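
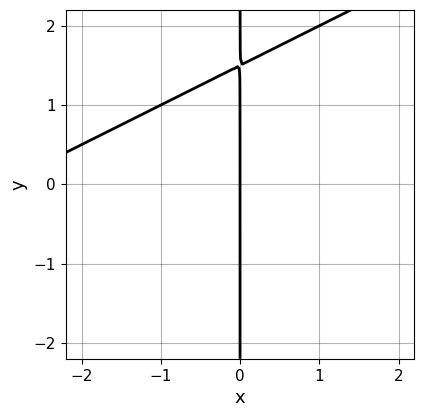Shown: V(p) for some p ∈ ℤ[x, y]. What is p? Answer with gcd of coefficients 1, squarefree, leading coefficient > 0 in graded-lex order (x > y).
x^2 - 2*x*y + 3*x

(a) The degree is 2 — no degree-1 curve has this shape.
(b) Observable constraints: every point of the y-axis in the box is on the curve; it crosses the x-axis at the gridline x = 0.
(c) Fitting integer coefficients to these (and the overall shape) gives p.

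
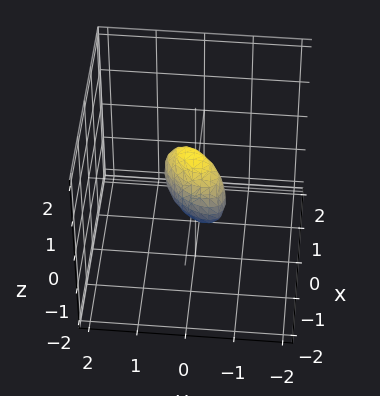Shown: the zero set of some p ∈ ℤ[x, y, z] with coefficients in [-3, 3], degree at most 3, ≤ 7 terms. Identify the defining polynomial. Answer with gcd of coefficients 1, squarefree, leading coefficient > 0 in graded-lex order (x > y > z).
3*x^2 - 3*x*y - x*z + 3*y^2 + 2*z^2 - 1

The degree is 2 — the shape is more complex than any degree-1 surface.
Solving for integer coefficients yields p as stated.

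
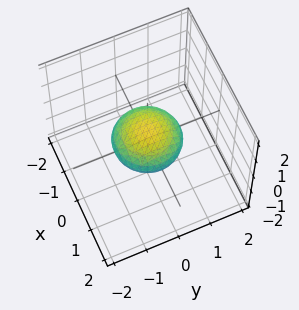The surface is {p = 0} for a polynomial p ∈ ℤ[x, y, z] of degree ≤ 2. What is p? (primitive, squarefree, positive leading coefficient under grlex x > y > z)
First, the degree is 2 — a generic line meets the surface in up to 2 points.
Then, symmetries: rotational symmetry about the z-axis ⇒ p depends on x, y only through x² + y².
Next, from the visible intercepts: among the integer gridlines, it crosses the y-axis at y ∈ {-1, 1}; among the integer gridlines, it crosses the x-axis at x ∈ {-1, 1}; a circular section at z = 0 has radius exactly 1.
Finally, the integer polynomial consistent with all of this is the stated p.

x^2 + y^2 + 3*z^2 - 1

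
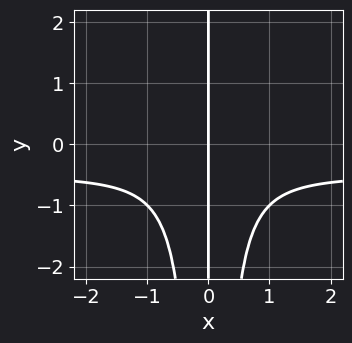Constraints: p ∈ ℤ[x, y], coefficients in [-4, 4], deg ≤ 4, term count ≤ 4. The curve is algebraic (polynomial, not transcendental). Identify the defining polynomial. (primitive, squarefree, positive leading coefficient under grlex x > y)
2*x^3*y + x^3 + x

(a) deg p = 4. The shape is more complex than any degree-3 curve.
(b) Reading off the gridlines: it crosses the x-axis at the gridline x = 0; every point of the y-axis in the box is on the curve.
(c) Together with the visible shape, these determine p as stated.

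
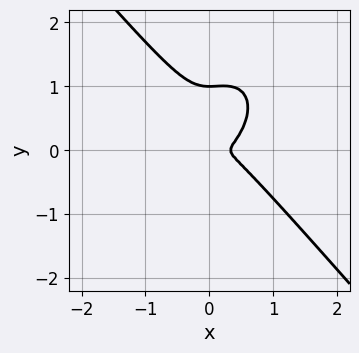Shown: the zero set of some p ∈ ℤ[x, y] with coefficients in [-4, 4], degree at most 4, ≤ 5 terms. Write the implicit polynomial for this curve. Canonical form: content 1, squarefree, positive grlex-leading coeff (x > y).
The degree is 3 — no degree-2 curve has this shape.
From the visible intercepts: it crosses the y-axis at the gridline y = 1.
Solving for integer coefficients yields p as stated.

3*x^3 + 2*y^3 - x^2 - 2*y^2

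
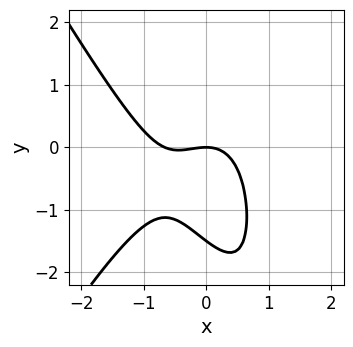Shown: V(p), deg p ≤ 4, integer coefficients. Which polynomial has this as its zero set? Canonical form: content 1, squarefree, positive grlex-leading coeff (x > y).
3*x^3 - x*y^2 + 2*x^2 + 2*y^2 + 3*y

(a) The degree is 3 — no degree-2 curve has this shape.
(b) From the axis intercepts and sections: it crosses the y-axis at the gridline y = 0; one x-axis crossing is at x = 0.
(c) Fitting integer coefficients to these (and the overall shape) gives p.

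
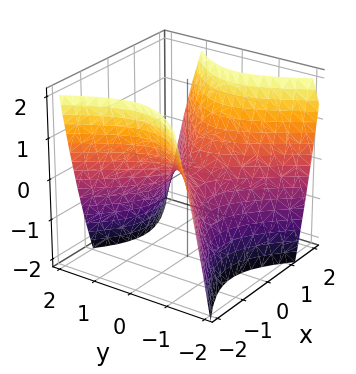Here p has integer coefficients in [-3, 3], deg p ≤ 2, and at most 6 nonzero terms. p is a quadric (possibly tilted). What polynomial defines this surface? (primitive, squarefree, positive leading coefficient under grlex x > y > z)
1. deg p = 2. The shape is more complex than any degree-1 surface.
2. Against the integer gridlines: one y-axis crossing is at y = 0; it crosses the x-axis at the gridline x = 0; it meets the z-axis at z = 0 (among the integer gridlines).
3. The integer polynomial consistent with all of this is the stated p.

2*x^2 - x*y - 2*y^2 - 2*z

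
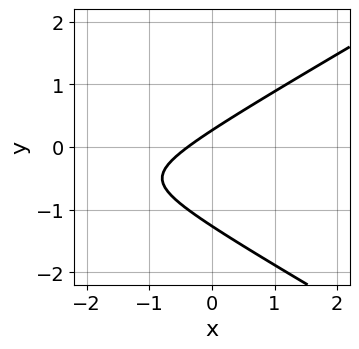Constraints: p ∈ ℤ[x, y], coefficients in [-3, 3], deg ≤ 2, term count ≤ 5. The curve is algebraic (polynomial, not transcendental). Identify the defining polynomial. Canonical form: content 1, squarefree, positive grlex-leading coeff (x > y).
x^2 - 3*y^2 + 3*x - 3*y + 1

1. Degree: the shape is more complex than any degree-1 curve, so deg p = 2.
2. Putting this together gives p.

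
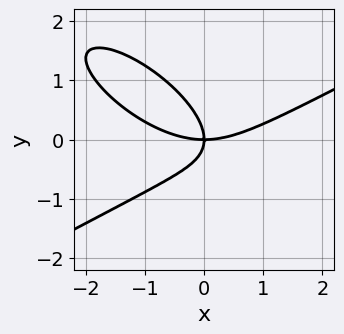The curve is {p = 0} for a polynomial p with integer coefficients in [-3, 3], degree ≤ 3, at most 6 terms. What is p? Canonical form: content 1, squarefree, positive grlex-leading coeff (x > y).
x^3 - 2*x*y^2 - 3*y^3 - 3*x*y

1. The degree is 3 — a generic line meets the curve in up to 3 points.
2. Against the integer gridlines: it meets the x-axis at x = 0 (among the integer gridlines); one y-axis crossing is at y = 0.
3. Assembling these constraints gives the stated polynomial.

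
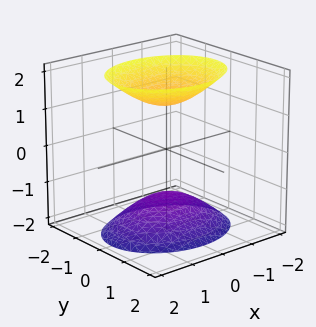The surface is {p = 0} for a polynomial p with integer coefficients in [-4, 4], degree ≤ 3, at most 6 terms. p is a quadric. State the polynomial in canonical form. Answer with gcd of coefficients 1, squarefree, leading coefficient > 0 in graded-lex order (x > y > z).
2*x^2 + 3*y^2 - 2*z^2 + 3

(a) I count 2 distinct pieces. Treating them together as one polynomial.
(b) The degree is 2 — two separate bowl-shaped sheets opening away from each other; a quadric.
(c) Symmetries: the y ↦ −y reflection is a symmetry, so y appears only in even powers; mirror symmetry z ↦ −z ⇒ only even powers of z; mirror symmetry x ↦ −x ⇒ only even powers of x.
(d) Checking where it meets the axes: no x-intercept at any integer in the box; the surface avoids every integer y-axis point in the box.
(e) Solving for integer coefficients yields p as stated.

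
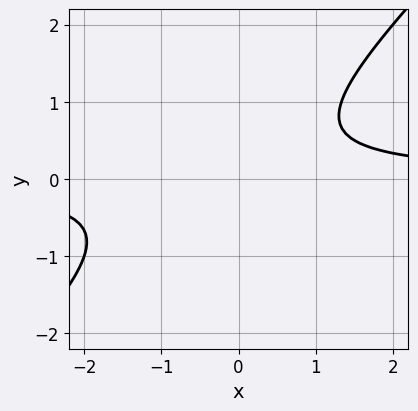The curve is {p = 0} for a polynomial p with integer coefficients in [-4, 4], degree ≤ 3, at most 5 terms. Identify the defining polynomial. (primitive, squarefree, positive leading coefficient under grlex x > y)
3*x*y - 3*y^2 + y - 2

Degree: no degree-1 curve has this shape, so deg p = 2.
Observable constraints: the curve avoids every integer y-axis point in the box; the curve avoids every integer x-axis point in the box.
Fitting integer coefficients to these (and the overall shape) gives p.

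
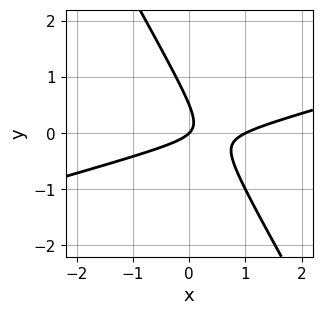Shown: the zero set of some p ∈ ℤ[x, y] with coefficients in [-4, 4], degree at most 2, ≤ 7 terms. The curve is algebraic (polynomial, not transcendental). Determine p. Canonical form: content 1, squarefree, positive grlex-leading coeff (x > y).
Degree: the shape is more complex than any degree-1 curve, so deg p = 2.
Against the integer gridlines: it crosses the y-axis at the gridline y = 0; the x-axis gridline crossings are at x ∈ {0, 1}.
Together with the visible shape, these determine p as stated.

x^2 - 3*x*y - 2*y^2 - x + y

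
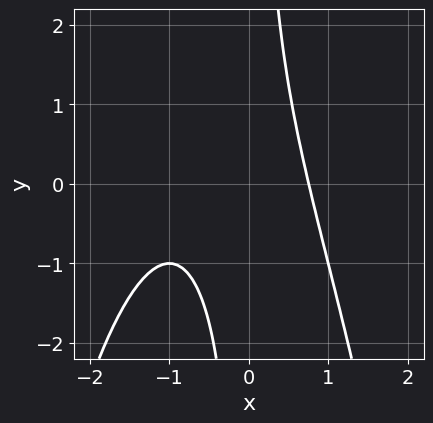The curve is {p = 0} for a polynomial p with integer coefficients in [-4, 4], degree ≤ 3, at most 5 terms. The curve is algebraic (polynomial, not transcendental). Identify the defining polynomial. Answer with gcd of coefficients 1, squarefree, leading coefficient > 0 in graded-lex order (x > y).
Degree: a generic line meets the curve in up to 3 points, so deg p = 3.
Against the integer gridlines: no y-intercept at any integer in the box.
Fitting integer coefficients to these (and the overall shape) gives p.

x^3 + x^2 + x*y - 1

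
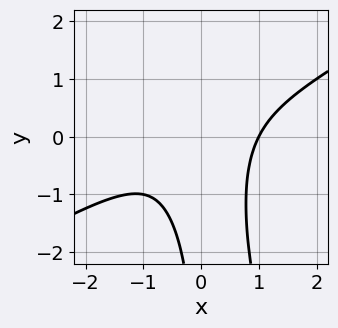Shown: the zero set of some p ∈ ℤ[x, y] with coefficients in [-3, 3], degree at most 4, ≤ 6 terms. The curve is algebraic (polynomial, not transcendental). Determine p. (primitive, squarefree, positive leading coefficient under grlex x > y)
2*x^3 - 3*x^2*y - x*y^2 - 2

(a) The degree is 3 — the shape is more complex than any degree-2 curve.
(b) Against the integer gridlines: it misses every integer gridline on the y-axis; it meets the x-axis at x = 1 (among the integer gridlines).
(c) Solving for integer coefficients yields p as stated.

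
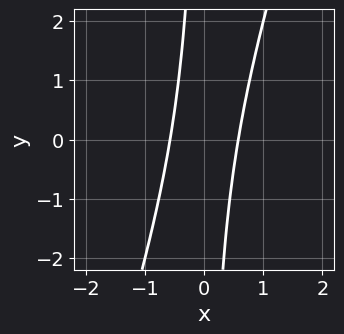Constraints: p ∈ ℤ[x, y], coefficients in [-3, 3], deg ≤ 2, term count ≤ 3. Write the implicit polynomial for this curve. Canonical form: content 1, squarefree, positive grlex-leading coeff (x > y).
(a) Degree: a generic line meets the curve in up to 2 points, so deg p = 2.
(b) Checking where it meets the axes: the curve avoids every integer y-axis point in the box.
(c) These observations pin down the coefficients.

3*x^2 - x*y - 1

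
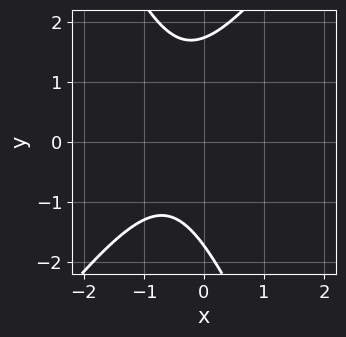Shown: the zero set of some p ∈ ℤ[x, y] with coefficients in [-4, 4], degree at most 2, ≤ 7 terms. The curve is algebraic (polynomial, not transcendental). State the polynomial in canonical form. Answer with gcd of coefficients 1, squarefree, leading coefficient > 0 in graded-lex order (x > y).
3*x^2 - x*y - y^2 + 3*x + 3

(a) Degree: the shape is more complex than any degree-1 curve, so deg p = 2.
(b) From the visible intercepts: it misses every integer gridline on the x-axis.
(c) Assembling these constraints gives the stated polynomial.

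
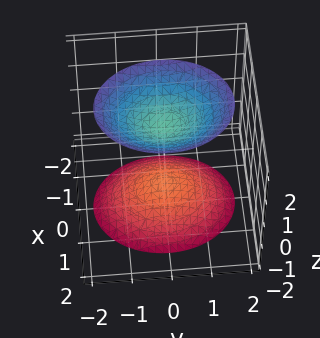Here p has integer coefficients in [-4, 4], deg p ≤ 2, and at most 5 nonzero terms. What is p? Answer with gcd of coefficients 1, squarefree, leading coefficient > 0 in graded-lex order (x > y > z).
3*x^2 + 2*y^2 - 2*z^2 + 3

I count 2 distinct pieces. They look like related sheets of one shape, so recover p as a whole.
Degree: two sheets facing apart; a quadric, so deg p = 2.
Symmetries: mirror symmetry y ↦ −y ⇒ only even powers of y; it's symmetric under z → −z, forcing even powers of z; it's symmetric under x → −x, forcing even powers of x.
Checking where it meets the axes: it misses every integer gridline on the y-axis; no x-intercept at any integer in the box.
These observations pin down the coefficients.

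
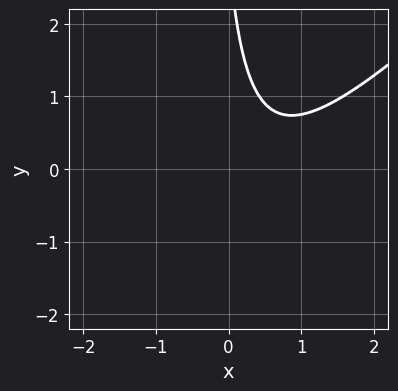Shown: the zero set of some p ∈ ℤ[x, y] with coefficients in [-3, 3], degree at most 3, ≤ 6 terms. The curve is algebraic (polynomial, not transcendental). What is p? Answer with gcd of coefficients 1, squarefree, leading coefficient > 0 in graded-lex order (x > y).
1. deg p = 2. The shape is more complex than any degree-1 curve.
2. Observable constraints: no x-intercept at any integer in the box; it misses every integer gridline on the y-axis.
3. Assembling these constraints gives the stated polynomial.

3*x^2 - 3*x*y - 3*x - y + 3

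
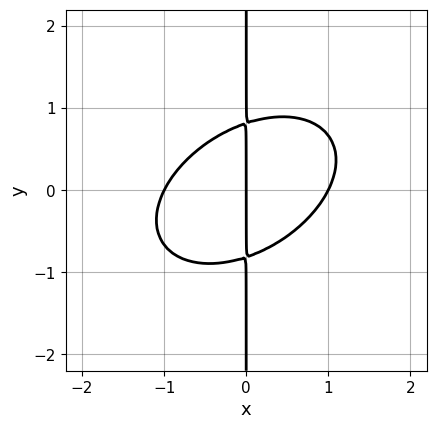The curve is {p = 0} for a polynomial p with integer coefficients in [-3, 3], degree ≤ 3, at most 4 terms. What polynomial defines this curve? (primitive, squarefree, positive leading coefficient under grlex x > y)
Degree: a generic line meets the curve in up to 3 points, so deg p = 3.
From the visible intercepts: the visible y-axis segment lies entirely on the curve; among the integer gridlines, it crosses the x-axis at x ∈ {-1, 0, 1}.
These observations pin down the coefficients.

2*x^3 - 2*x^2*y + 3*x*y^2 - 2*x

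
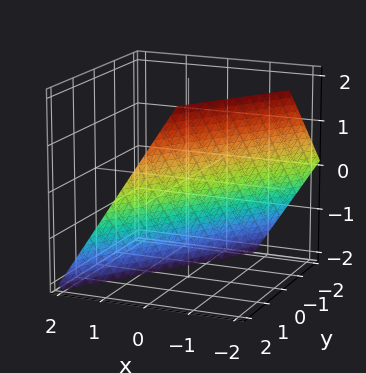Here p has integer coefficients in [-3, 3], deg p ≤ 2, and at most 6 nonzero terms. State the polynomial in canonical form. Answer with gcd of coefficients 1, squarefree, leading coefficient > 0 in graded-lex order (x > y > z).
The degree is 1 — every cross-section is a straight line — this is a plane.
Observable constraints: it meets the y-axis at y = 1 (among the integer gridlines); it meets the z-axis at z = -1 (among the integer gridlines).
Together with the visible shape, these determine p as stated.

3*x - 2*y + 2*z + 2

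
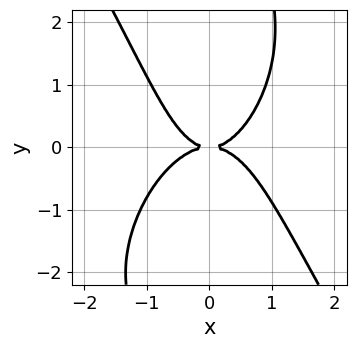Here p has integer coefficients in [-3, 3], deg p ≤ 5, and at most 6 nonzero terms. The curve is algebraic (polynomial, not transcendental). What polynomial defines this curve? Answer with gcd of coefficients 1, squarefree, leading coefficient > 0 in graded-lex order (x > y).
3*x^4 - x^3*y + x*y^3 + x^2*y - 3*y^2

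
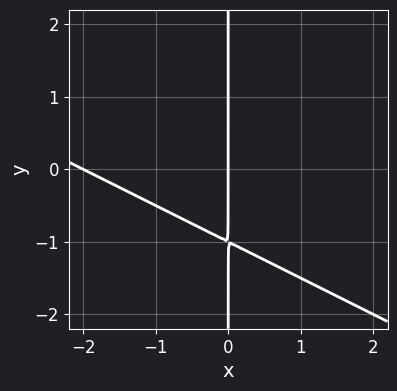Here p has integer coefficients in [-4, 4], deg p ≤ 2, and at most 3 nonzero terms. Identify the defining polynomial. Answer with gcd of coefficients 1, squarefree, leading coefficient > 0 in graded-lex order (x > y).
x^2 + 2*x*y + 2*x

First, the degree is 2 — no degree-1 curve has this shape.
Next, reading off the gridlines: the x-axis gridline crossings are at x ∈ {-2, 0}; the visible y-axis segment lies entirely on the curve.
Finally, these observations pin down the coefficients.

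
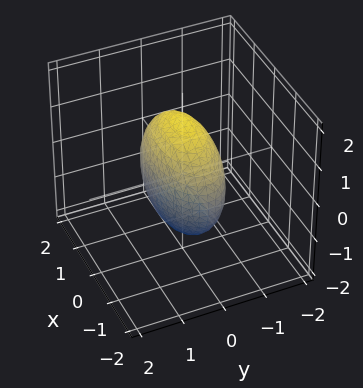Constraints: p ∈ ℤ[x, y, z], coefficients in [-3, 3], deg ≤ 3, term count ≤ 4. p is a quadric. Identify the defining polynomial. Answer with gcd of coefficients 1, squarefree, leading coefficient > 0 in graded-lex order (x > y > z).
x^2 + 3*y^2 + z^2 - 2

First, degree: a closed, bounded, convex surface; a quadric, so deg p = 2.
Next, symmetries: mirror symmetry z ↦ −z ⇒ only even powers of z; the y ↦ −y reflection is a symmetry, so y appears only in even powers; the x ↦ −x reflection is a symmetry, so x appears only in even powers.
Finally, solving for integer coefficients yields p as stated.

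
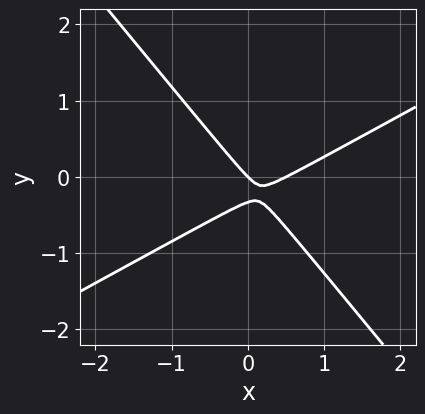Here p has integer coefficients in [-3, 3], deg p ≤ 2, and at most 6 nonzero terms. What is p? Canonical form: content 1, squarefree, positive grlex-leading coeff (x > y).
2*x^2 - 2*x*y - 3*y^2 - x - y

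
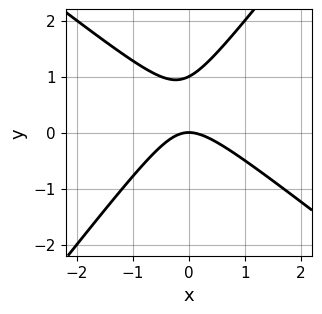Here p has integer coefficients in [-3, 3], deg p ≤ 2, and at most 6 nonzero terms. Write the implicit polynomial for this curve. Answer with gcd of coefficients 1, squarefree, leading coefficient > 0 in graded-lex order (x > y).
2*x^2 + x*y - 2*y^2 + 2*y

1. Degree: the shape is more complex than any degree-1 curve, so deg p = 2.
2. Observable constraints: it meets the x-axis at x = 0 (among the integer gridlines); among the integer gridlines, it crosses the y-axis at y ∈ {0, 1}.
3. Putting this together gives p.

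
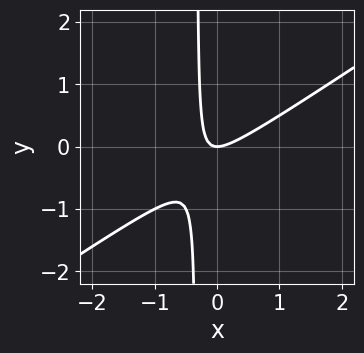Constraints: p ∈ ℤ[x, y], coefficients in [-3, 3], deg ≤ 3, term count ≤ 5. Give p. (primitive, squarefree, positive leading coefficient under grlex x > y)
2*x^2 - 3*x*y - y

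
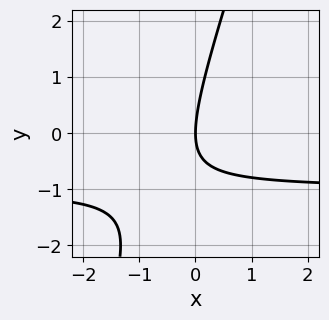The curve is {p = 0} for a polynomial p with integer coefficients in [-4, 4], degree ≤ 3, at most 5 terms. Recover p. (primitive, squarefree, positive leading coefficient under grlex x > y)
3*x*y - y^2 + 3*x

First, deg p = 2. No degree-1 curve has this shape.
Next, observable constraints: it crosses the y-axis at the gridline y = 0; it crosses the x-axis at the gridline x = 0.
Finally, the integer polynomial consistent with all of this is the stated p.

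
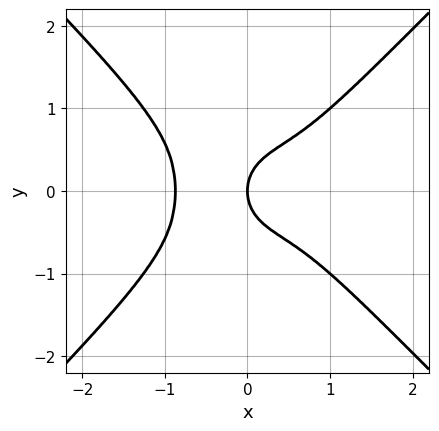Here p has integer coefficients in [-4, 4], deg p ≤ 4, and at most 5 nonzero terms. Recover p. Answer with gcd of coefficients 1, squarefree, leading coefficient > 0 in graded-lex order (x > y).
3*x^4 - 3*y^4 - 2*y^2 + 2*x

First, the degree is 4 — the shape is more complex than any degree-3 curve.
Next, symmetries: it's symmetric under y → −y, forcing even powers of y.
Then, against the integer gridlines: it meets the y-axis at y = 0 (among the integer gridlines); it meets the x-axis at x = 0 (among the integer gridlines).
Finally, putting this together gives p.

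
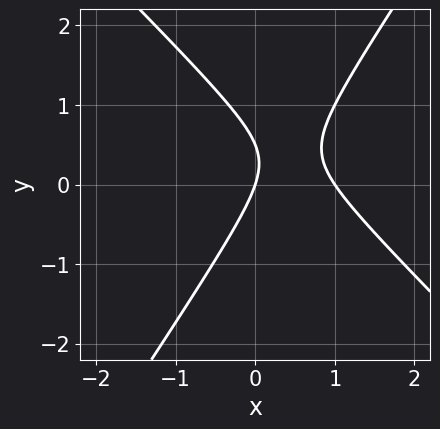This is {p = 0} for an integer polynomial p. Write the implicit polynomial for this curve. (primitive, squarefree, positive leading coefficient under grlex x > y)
3*x^2 + x*y - 2*y^2 - 3*x + y

First, deg p = 2.
Then, checking where it meets the axes: the x-axis gridline crossings are at x ∈ {0, 1}; it crosses the y-axis at the gridline y = 0.
Finally, fitting integer coefficients to these (and the overall shape) gives p.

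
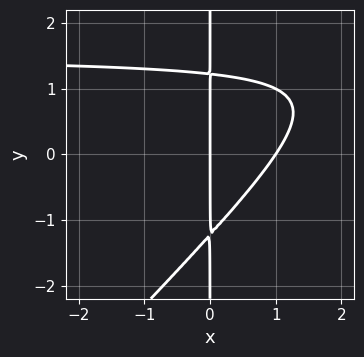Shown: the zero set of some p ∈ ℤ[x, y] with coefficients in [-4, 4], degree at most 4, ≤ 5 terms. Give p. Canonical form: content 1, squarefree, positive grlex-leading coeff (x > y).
(a) The degree is 3 — no degree-2 curve has this shape.
(b) Checking where it meets the axes: among the integer gridlines, it crosses the x-axis at x ∈ {0, 1}; every point of the y-axis in the box is on the curve.
(c) Putting this together gives p.

2*x^2*y - 2*x*y^2 - 3*x^2 + 3*x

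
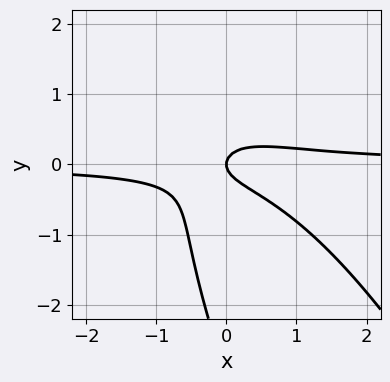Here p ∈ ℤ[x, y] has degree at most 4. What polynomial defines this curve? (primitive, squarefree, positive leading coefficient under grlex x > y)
3*x^2*y + 3*x*y^2 + y^3 + 3*y^2 - x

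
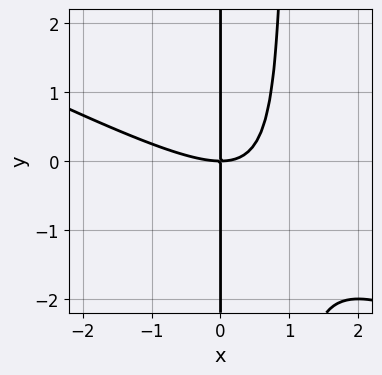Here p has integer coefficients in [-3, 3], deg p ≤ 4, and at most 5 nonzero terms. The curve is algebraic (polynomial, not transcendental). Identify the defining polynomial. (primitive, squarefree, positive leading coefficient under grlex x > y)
x^3 + 2*x^2*y - 2*x*y

deg p = 3. No degree-2 curve has this shape.
Observable constraints: the visible y-axis segment lies entirely on the curve; it crosses the x-axis at the gridline x = 0.
Fitting integer coefficients to these (and the overall shape) gives p.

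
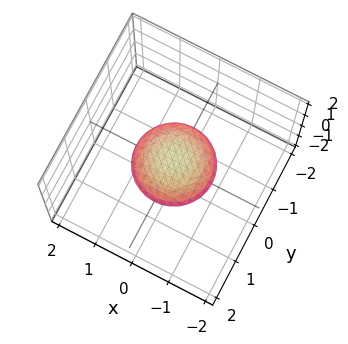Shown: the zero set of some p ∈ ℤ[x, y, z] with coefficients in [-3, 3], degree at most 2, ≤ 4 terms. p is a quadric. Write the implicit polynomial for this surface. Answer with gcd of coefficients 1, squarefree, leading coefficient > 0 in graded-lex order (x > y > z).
First, degree: a closed, bounded, convex surface; a quadric, so deg p = 2.
Next, by symmetry, the z-axis is an axis of rotation, so x and y enter only as x² + y²; mirror symmetry z ↦ −z ⇒ only even powers of z.
Next, from the visible intercepts: the y-axis gridline crossings are at y ∈ {-1, 1}; a circular section at z = 0 has radius exactly 1; the x-axis gridline crossings are at x ∈ {-1, 1}.
Finally, matching integer coefficients to the picture gives p.

x^2 + y^2 + 3*z^2 - 1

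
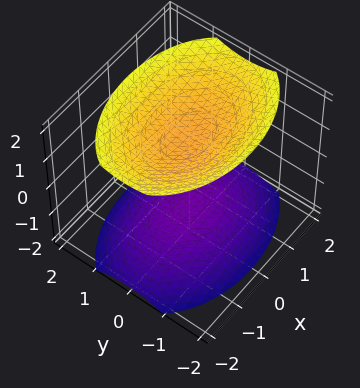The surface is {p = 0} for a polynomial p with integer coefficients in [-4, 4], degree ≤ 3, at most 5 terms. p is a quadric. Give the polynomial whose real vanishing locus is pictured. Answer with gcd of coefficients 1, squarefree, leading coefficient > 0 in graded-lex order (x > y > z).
x^2 + 2*y^2 - 2*z^2 + 3

The picture has 2 separate pieces. They look like related sheets of one shape, so recover p as a whole.
The degree is 2 — two separate bowl-shaped sheets opening away from each other; a quadric.
Symmetries: mirror symmetry y ↦ −y ⇒ only even powers of y; the x ↦ −x reflection is a symmetry, so x appears only in even powers; the z ↦ −z reflection is a symmetry, so z appears only in even powers.
Checking where it meets the axes: no x-intercept at any integer in the box; it misses every integer gridline on the y-axis.
Putting this together gives p.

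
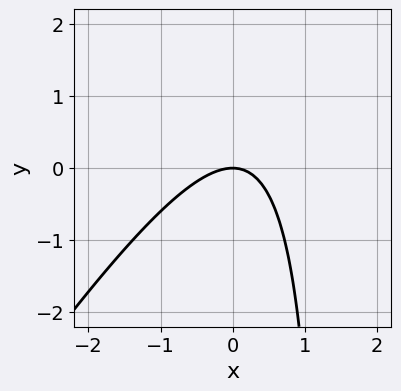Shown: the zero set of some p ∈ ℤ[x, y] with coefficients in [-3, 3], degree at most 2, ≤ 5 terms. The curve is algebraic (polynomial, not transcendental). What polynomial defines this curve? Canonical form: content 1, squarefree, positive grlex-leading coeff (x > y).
3*x^2 - 2*x*y + 3*y

First, the degree is 2 — no degree-1 curve has this shape.
Then, from the axis intercepts and sections: it meets the y-axis at y = 0 (among the integer gridlines); it meets the x-axis at x = 0 (among the integer gridlines).
Finally, solving for integer coefficients yields p as stated.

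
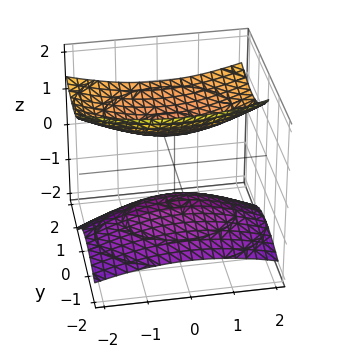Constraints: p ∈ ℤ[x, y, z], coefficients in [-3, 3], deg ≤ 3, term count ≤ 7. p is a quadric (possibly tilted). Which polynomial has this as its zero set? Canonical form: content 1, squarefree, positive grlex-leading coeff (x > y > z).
x^2 + 2*y^2 - 3*y*z - 3*z^2 + 2

1. The picture has 2 separate pieces.
2. The degree is 2 — no degree-1 surface has this shape.
3. Observable constraints: no x-intercept at any integer in the box; the surface avoids every integer y-axis point in the box.
4. Matching integer coefficients to the picture gives p.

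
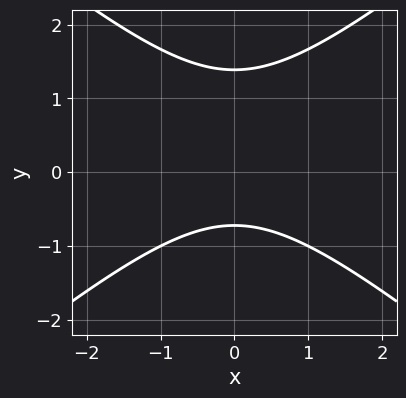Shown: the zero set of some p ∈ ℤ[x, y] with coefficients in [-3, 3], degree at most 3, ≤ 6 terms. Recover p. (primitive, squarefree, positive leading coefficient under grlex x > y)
2*x^2 - 3*y^2 + 2*y + 3

(a) deg p = 2. The shape is more complex than any degree-1 curve.
(b) Symmetries: the x ↦ −x reflection is a symmetry, so x appears only in even powers.
(c) From the axis intercepts and sections: no x-intercept at any integer in the box.
(d) Solving for integer coefficients yields p as stated.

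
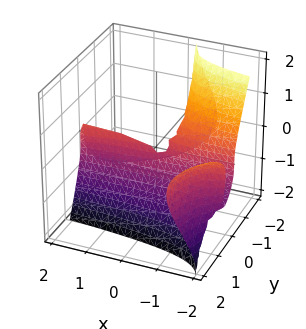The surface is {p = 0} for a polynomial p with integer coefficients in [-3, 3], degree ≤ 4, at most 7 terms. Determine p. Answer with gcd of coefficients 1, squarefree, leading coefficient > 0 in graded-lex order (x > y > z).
First, the degree is 3 — the shape is more complex than any degree-2 surface.
Then, observable constraints: one z-axis crossing is at z = 0; every point of the x-axis in the box is on the surface; it meets the y-axis at y = 0 (among the integer gridlines).
Finally, together with the visible shape, these determine p as stated.

3*x*y^2 + 3*y*z^2 + 2*z^3 - x*y + 3*y^2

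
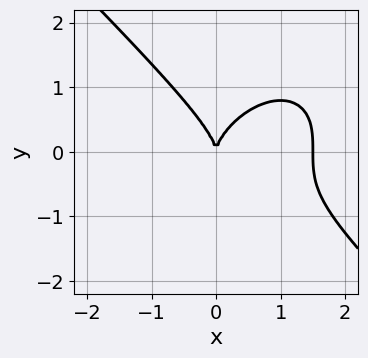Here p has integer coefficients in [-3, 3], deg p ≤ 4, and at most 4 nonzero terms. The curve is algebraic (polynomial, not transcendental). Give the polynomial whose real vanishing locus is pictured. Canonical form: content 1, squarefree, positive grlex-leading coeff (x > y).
Degree: the shape is more complex than any degree-2 curve, so deg p = 3.
Checking where it meets the axes: it crosses the x-axis at the gridline x = 0; it meets the y-axis at y = 0 (among the integer gridlines).
Solving for integer coefficients yields p as stated.

2*x^3 + 2*y^3 - 3*x^2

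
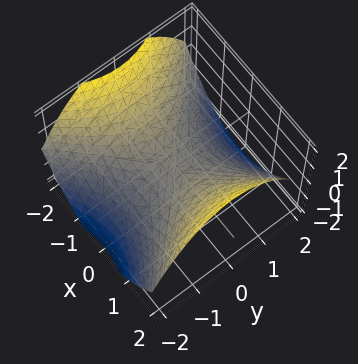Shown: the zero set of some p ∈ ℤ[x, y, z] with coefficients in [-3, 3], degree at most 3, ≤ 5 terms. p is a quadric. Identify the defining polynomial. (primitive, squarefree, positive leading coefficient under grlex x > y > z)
x^2 - y^2 - 2*z

(a) The degree is 2 — a saddle surface; a quadric.
(b) Symmetries: it's symmetric under y → −y, forcing even powers of y; mirror symmetry x ↦ −x ⇒ only even powers of x.
(c) From the visible intercepts: it crosses the z-axis at the gridline z = 0; one y-axis crossing is at y = 0; it crosses the x-axis at the gridline x = 0.
(d) These observations pin down the coefficients.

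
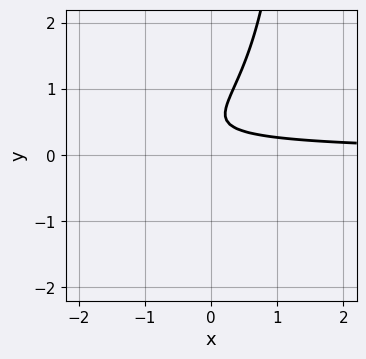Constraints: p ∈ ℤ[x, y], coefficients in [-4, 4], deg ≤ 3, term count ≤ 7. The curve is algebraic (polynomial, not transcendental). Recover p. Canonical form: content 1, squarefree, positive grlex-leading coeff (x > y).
2*x*y^2 + x*y - 3*y^2 + 3*y - 1

First, degree: a generic line meets the curve in up to 3 points, so deg p = 3.
Next, against the integer gridlines: no y-intercept at any integer in the box; the curve avoids every integer x-axis point in the box.
Finally, assembling these constraints gives the stated polynomial.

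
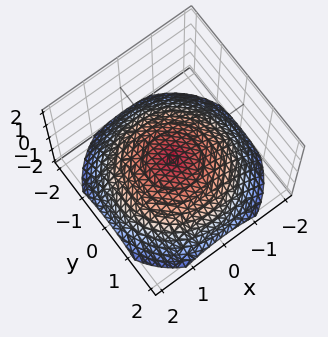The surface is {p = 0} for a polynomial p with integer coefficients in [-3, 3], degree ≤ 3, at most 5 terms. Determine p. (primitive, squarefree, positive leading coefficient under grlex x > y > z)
x^2 + y^2 + 3*z + 1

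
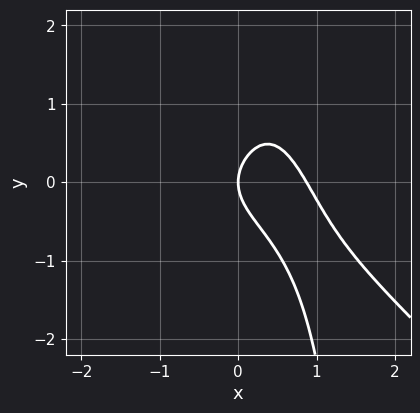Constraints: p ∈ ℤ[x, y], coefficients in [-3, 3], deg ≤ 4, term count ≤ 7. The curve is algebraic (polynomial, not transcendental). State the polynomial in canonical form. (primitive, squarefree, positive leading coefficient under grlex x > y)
3*x^4 + 3*x^3*y + 2*x^2*y + 2*y^2 - 2*x

First, degree: no degree-3 curve has this shape, so deg p = 4.
Next, from the axis intercepts and sections: it meets the x-axis at x = 0 (among the integer gridlines); one y-axis crossing is at y = 0.
Finally, these observations pin down the coefficients.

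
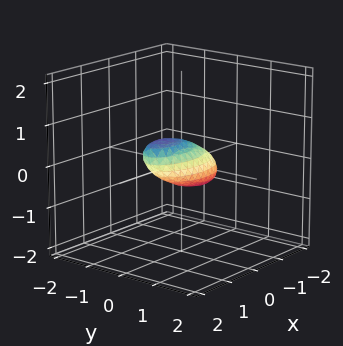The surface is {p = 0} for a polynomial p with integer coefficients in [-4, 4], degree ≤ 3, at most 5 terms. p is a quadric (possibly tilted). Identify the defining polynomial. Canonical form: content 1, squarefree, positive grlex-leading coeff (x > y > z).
(a) Degree: no degree-1 surface has this shape, so deg p = 2.
(b) Observable constraints: among the integer gridlines, it crosses the x-axis at x ∈ {-1, 1}.
(c) The integer polynomial consistent with all of this is the stated p.

x^2 - 2*x*z + 3*y^2 + 3*z^2 - 1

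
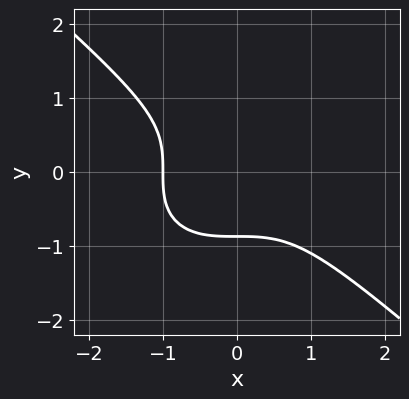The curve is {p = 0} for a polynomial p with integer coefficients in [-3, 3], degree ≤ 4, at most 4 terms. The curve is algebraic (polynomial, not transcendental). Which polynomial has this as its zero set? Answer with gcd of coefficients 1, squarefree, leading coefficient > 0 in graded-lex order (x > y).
(a) Degree: a generic line meets the curve in up to 3 points, so deg p = 3.
(b) From the visible intercepts: one x-axis crossing is at x = -1.
(c) Putting this together gives p.

2*x^3 + 3*y^3 + 2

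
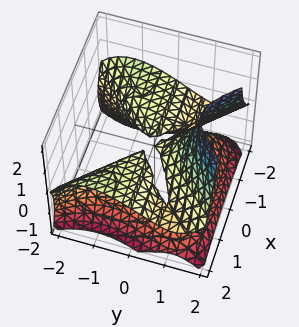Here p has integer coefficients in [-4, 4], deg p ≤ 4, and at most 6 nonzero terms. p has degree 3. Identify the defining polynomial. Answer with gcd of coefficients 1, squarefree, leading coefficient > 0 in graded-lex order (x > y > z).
(a) deg p = 3. No degree-2 surface has this shape.
(b) From the visible intercepts: it meets the y-axis at y = 0 (among the integer gridlines); it crosses the z-axis at the gridline z = 0.
(c) Assembling these constraints gives the stated polynomial. Check: (-2, 0, 0) on the x-axis lies on the surface, and p(-2, 0, 0) = 0. ✓

2*x^2*y + 3*x^2*z - 2*y^3 - z^3 + 3*z^2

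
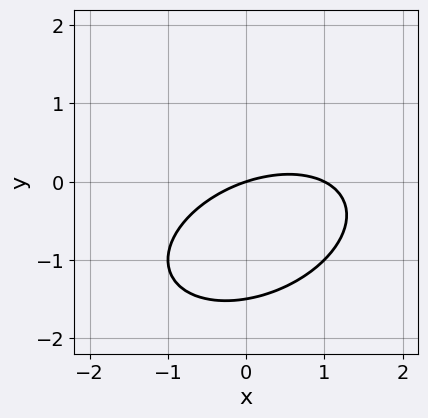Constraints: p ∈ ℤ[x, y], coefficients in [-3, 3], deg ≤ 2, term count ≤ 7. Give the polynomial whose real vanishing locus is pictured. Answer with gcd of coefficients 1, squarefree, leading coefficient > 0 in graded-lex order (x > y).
x^2 - x*y + 2*y^2 - x + 3*y

(a) deg p = 2. No degree-1 curve has this shape.
(b) Observable constraints: it crosses the y-axis at the gridline y = 0; the x-axis gridline crossings are at x ∈ {0, 1}.
(c) Assembling these constraints gives the stated polynomial.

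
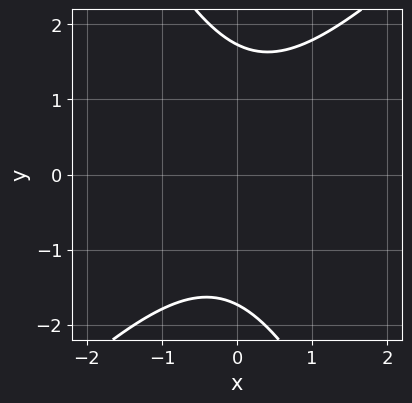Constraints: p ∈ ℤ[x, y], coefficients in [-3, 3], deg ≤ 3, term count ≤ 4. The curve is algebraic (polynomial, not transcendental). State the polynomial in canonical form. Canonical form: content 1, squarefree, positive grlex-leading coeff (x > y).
2*x^2 - x*y - y^2 + 3

The degree is 2 — no degree-1 curve has this shape.
Against the integer gridlines: the curve avoids every integer x-axis point in the box.
Assembling these constraints gives the stated polynomial.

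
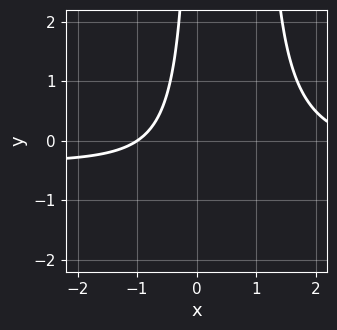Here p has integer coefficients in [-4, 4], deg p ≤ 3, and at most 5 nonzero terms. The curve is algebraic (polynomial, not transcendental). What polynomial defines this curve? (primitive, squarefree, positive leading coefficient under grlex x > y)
1. The degree is 3 — the shape is more complex than any degree-2 curve.
2. Checking where it meets the axes: no y-intercept at any integer in the box; it crosses the x-axis at the gridline x = -1.
3. Fitting integer coefficients to these (and the overall shape) gives p.

3*x^2*y + x^2 - 3*x*y - 2*x - 3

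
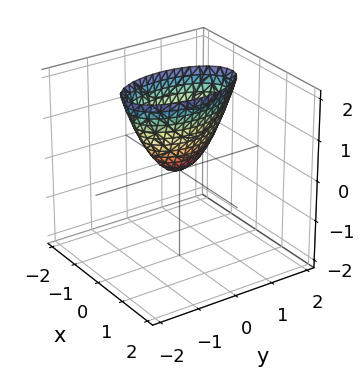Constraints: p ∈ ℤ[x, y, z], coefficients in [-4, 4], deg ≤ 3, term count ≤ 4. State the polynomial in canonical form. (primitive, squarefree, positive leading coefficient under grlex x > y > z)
First, deg p = 2. A paraboloid; a quadric.
Next, symmetries: the x ↦ −x reflection is a symmetry, so x appears only in even powers; the y ↦ −y reflection is a symmetry, so y appears only in even powers.
Then, from the visible intercepts: it crosses the y-axis at the gridline y = 0; it meets the x-axis at x = 0 (among the integer gridlines); it meets the z-axis at z = 0 (among the integer gridlines).
Finally, these observations pin down the coefficients.

3*x^2 + y^2 - z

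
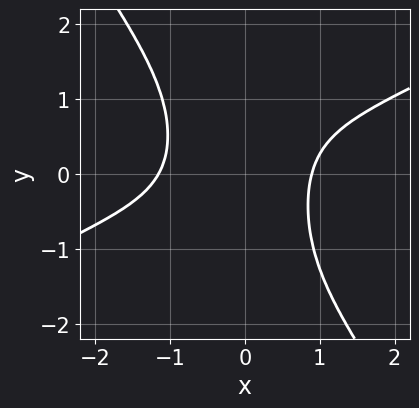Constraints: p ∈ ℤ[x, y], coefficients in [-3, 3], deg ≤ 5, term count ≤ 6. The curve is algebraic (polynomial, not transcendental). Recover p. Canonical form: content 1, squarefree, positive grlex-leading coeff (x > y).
2*x^4 - 3*x^3*y - 3*x^2*y^2 + x^3 - 2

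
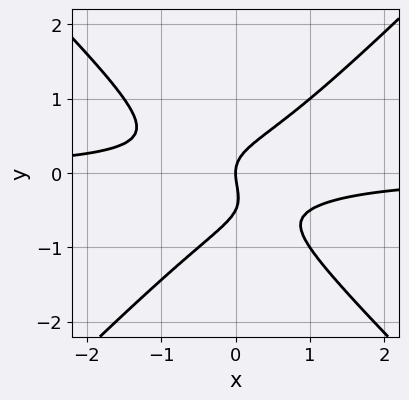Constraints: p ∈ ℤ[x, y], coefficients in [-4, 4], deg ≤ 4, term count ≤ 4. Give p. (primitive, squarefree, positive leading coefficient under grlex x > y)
deg p = 3. No degree-2 curve has this shape.
From the visible intercepts: it crosses the y-axis at the gridline y = 0; one x-axis crossing is at x = 0.
Matching integer coefficients to the picture gives p.

2*x^2*y - 2*y^3 - y^2 + x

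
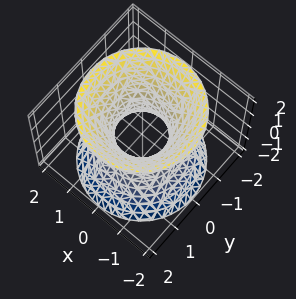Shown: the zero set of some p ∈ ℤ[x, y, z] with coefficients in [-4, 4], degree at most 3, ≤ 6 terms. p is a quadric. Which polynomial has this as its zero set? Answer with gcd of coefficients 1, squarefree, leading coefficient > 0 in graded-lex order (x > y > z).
First, deg p = 2.
Then, symmetries: it's symmetric under z → −z, forcing even powers of z; the z-axis is an axis of rotation, so x and y enter only as x² + y².
Next, from the visible intercepts: it misses every integer gridline on the z-axis; a circular section at z = 0 has radius between 0 and 1.
Finally, matching integer coefficients to the picture gives p.

3*x^2 + 3*y^2 - 2*z^2 - 2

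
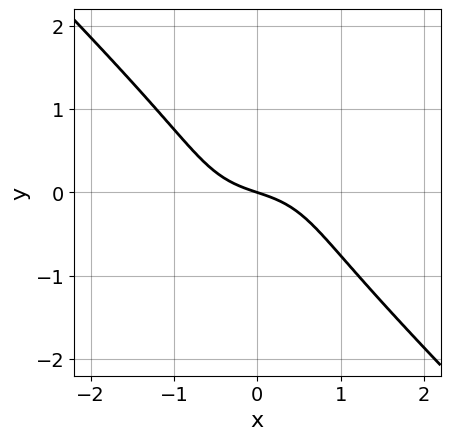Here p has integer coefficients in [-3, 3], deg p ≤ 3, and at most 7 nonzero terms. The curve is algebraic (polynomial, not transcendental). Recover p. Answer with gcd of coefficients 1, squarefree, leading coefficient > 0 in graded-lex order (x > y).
2*x^3 + x*y^2 + 3*y^3 + x + 3*y

1. The degree is 3 — the shape is more complex than any degree-2 curve.
2. Observable constraints: one x-axis crossing is at x = 0; it meets the y-axis at y = 0 (among the integer gridlines).
3. The integer polynomial consistent with all of this is the stated p.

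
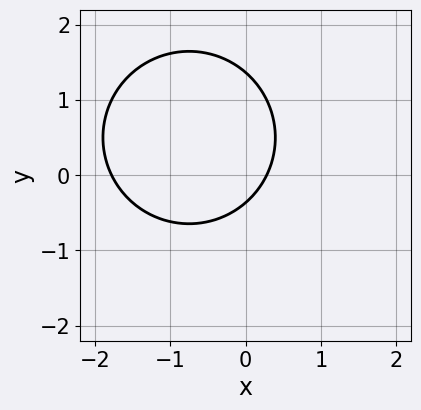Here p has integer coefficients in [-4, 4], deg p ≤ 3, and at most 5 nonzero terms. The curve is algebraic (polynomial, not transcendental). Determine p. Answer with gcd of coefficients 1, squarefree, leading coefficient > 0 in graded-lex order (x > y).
2*x^2 + 2*y^2 + 3*x - 2*y - 1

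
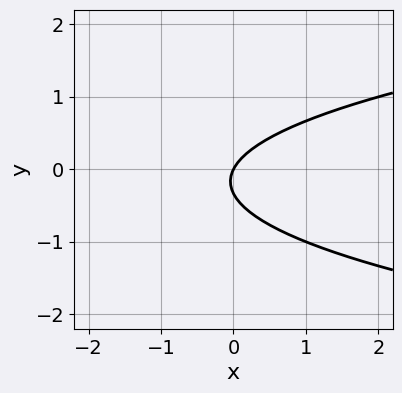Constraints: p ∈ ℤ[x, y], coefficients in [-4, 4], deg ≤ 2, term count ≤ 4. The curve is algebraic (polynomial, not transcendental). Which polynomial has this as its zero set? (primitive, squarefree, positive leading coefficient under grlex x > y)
3*y^2 - 2*x + y

1. deg p = 2. A generic line meets the curve in up to 2 points.
2. Checking where it meets the axes: it meets the x-axis at x = 0 (among the integer gridlines); it crosses the y-axis at the gridline y = 0.
3. Matching integer coefficients to the picture gives p.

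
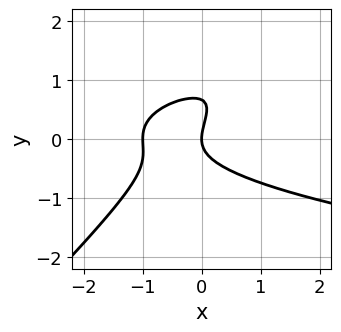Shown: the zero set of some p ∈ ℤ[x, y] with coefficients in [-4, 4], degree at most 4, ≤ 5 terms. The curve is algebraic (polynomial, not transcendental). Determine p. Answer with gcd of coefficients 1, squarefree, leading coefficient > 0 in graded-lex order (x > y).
3*x*y^2 - 3*y^3 - 2*x^2 + 2*y^2 - 2*x

deg p = 3. No degree-2 curve has this shape.
Reading off the gridlines: among the integer gridlines, it crosses the x-axis at x ∈ {-1, 0}; it meets the y-axis at y = 0 (among the integer gridlines).
These observations pin down the coefficients.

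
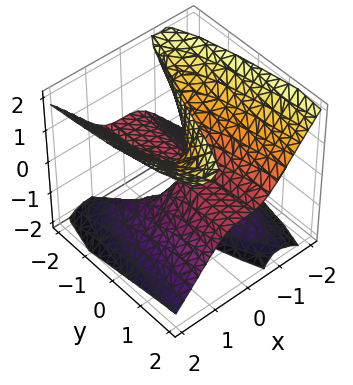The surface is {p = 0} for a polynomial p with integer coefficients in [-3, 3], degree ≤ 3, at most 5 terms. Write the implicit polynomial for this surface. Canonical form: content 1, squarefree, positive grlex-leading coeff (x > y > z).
1. deg p = 3.
2. From the axis intercepts and sections: every point of the y-axis in the box is on the surface; the visible z-axis segment lies entirely on the surface.
3. Fitting integer coefficients to these (and the overall shape) gives p.

3*x^3 - 3*x*z^2 + 2*y*z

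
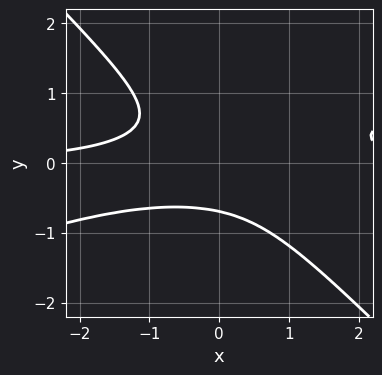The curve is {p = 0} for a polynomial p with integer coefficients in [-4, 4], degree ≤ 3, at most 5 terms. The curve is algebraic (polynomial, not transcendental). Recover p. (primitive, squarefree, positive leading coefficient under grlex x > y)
x^2*y - 2*x*y^2 - 3*y^3 - 1

deg p = 3. A generic line meets the curve in up to 3 points.
Checking where it meets the axes: it misses every integer gridline on the x-axis.
The integer polynomial consistent with all of this is the stated p.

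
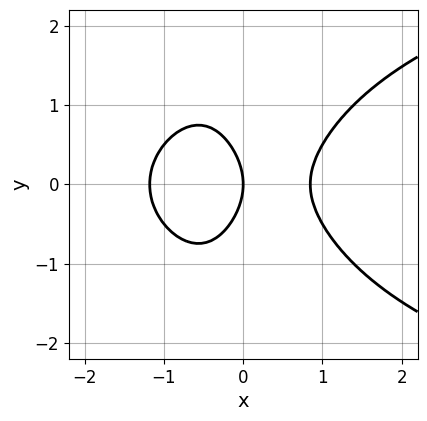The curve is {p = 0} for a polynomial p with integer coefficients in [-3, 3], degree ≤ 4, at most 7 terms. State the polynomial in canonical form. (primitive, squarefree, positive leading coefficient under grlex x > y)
2*x^2*y^2 - 3*x^3 - x^2 + 2*y^2 + 3*x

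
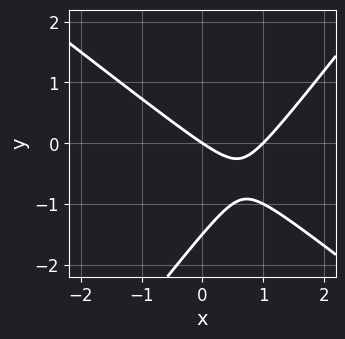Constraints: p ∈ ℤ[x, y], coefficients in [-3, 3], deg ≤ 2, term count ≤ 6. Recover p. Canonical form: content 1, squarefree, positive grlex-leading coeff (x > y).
2*x^2 + x*y - 2*y^2 - 2*x - 3*y

(a) Degree: a generic line meets the curve in up to 2 points, so deg p = 2.
(b) From the axis intercepts and sections: among the integer gridlines, it crosses the x-axis at x ∈ {0, 1}; it meets the y-axis at y = 0 (among the integer gridlines).
(c) Assembling these constraints gives the stated polynomial.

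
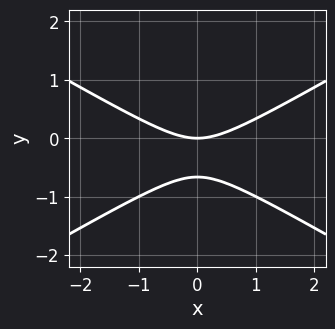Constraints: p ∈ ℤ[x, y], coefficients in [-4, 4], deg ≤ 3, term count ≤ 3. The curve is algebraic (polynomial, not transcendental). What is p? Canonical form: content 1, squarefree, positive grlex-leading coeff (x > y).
x^2 - 3*y^2 - 2*y

First, the degree is 2 — a generic line meets the curve in up to 2 points.
Next, symmetries: mirror symmetry x ↦ −x ⇒ only even powers of x.
Then, checking where it meets the axes: it crosses the x-axis at the gridline x = 0; it meets the y-axis at y = 0 (among the integer gridlines).
Finally, matching integer coefficients to the picture gives p.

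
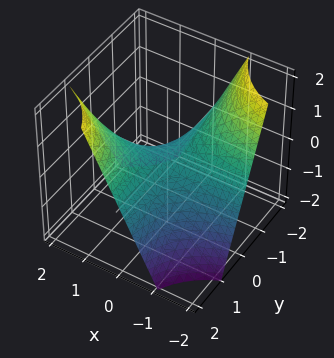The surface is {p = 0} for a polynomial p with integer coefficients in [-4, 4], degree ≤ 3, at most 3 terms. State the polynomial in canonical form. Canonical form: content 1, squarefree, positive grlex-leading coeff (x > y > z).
x*y - z

First, deg p = 2. A saddle surface; a quadric.
Next, reading off the gridlines: it meets the z-axis at z = 0 (among the integer gridlines); the visible x-axis segment lies entirely on the surface; the visible y-axis segment lies entirely on the surface.
Finally, matching integer coefficients to the picture gives p.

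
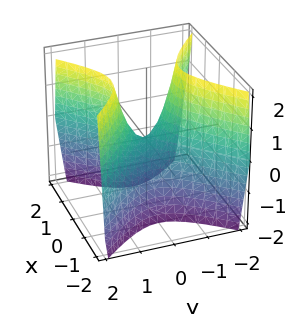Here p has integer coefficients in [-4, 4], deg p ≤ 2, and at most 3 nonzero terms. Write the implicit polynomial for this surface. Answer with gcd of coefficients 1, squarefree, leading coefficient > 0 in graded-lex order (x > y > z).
2*x^2 - 2*y^2 + z

(a) The degree is 2 — a saddle surface; a quadric.
(b) Symmetries: it's symmetric under y → −y, forcing even powers of y; mirror symmetry x ↦ −x ⇒ only even powers of x.
(c) Reading off the gridlines: it crosses the x-axis at the gridline x = 0; it crosses the y-axis at the gridline y = 0; it crosses the z-axis at the gridline z = 0.
(d) These observations pin down the coefficients.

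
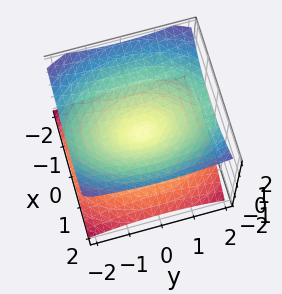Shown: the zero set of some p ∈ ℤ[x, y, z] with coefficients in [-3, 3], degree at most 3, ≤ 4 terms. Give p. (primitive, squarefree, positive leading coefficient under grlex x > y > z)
2*x^2 + y^2 - 3*z^2

First, the degree is 2 — two nappes meeting at a single point; a quadric.
Next, symmetries: mirror symmetry y ↦ −y ⇒ only even powers of y; mirror symmetry z ↦ −z ⇒ only even powers of z; it's symmetric under x → −x, forcing even powers of x.
Then, from the visible intercepts: one y-axis crossing is at y = 0; it crosses the z-axis at the gridline z = 0.
Finally, putting this together gives p.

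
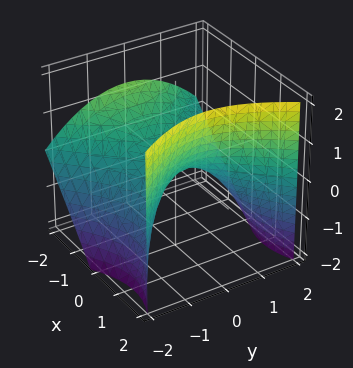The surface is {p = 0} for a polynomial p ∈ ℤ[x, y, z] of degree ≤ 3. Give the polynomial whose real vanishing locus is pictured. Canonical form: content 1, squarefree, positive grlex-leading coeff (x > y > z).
x^2 + x*z - y^2 - 2*z

deg p = 2. No degree-1 surface has this shape.
From the axis intercepts and sections: one y-axis crossing is at y = 0; it meets the z-axis at z = 0 (among the integer gridlines); it crosses the x-axis at the gridline x = 0.
Fitting integer coefficients to these (and the overall shape) gives p.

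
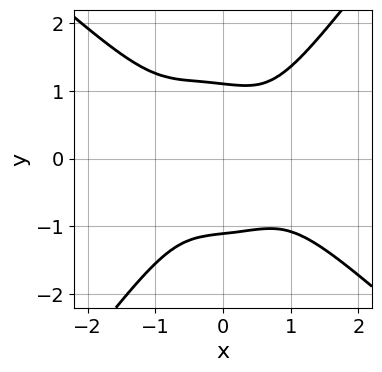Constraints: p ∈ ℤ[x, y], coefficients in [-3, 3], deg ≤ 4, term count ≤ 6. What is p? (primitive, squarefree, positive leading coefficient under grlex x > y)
(a) Degree: no degree-3 curve has this shape, so deg p = 4.
(b) Observable constraints: no x-intercept at any integer in the box.
(c) Solving for integer coefficients yields p as stated.

3*x^4 + 2*x^3*y - 2*y^4 - x*y^2 + 3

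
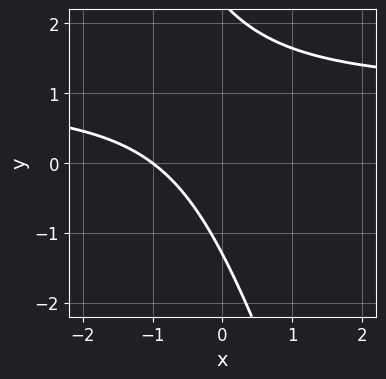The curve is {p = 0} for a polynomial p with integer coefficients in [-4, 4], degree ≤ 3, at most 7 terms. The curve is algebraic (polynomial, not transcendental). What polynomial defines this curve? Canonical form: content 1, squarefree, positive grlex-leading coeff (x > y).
3*x*y + y^2 - 3*x - y - 3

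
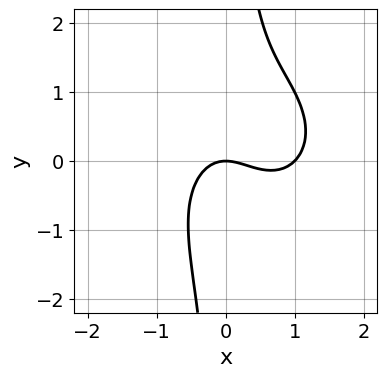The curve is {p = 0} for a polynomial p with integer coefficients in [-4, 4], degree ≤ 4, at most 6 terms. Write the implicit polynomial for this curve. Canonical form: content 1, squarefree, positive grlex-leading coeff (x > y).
x^3 + x*y^2 - x^2 - y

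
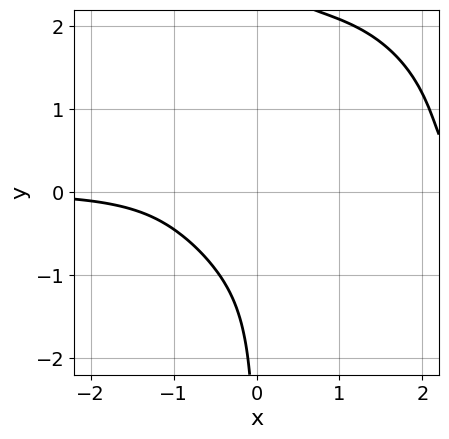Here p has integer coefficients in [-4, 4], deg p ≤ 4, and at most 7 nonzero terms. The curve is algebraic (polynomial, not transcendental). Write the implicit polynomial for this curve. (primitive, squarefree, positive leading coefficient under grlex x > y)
2*x^3*y + 2*x*y^3 - 3*x^2*y - 3*x*y^2 - 3

deg p = 4.
From the visible intercepts: no y-intercept at any integer in the box; the curve avoids every integer x-axis point in the box.
The integer polynomial consistent with all of this is the stated p.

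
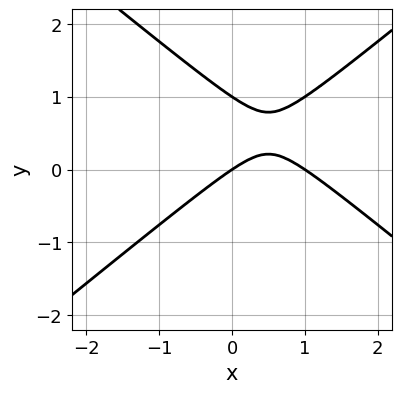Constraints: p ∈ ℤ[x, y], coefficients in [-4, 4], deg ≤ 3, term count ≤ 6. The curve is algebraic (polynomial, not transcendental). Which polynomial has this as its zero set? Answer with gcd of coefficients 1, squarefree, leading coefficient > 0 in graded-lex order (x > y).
2*x^2 - 3*y^2 - 2*x + 3*y

(a) Degree: the shape is more complex than any degree-1 curve, so deg p = 2.
(b) Reading off the gridlines: among the integer gridlines, it crosses the y-axis at y ∈ {0, 1}; among the integer gridlines, it crosses the x-axis at x ∈ {0, 1}.
(c) Together with the visible shape, these determine p as stated.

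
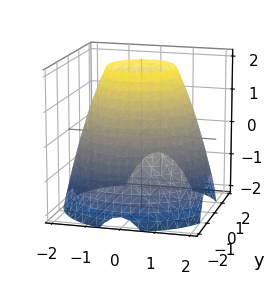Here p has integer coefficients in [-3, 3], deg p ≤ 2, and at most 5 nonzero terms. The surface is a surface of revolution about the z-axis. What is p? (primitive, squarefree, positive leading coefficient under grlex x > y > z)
x^2 + y^2 + z - 3

1. deg p = 2. A generic line meets the surface in up to 2 points.
2. Symmetries: the z-axis is an axis of rotation, so x and y enter only as x² + y².
3. Reading off the gridlines: a circular section at z = 0 has radius between 1 and 2; the surface avoids every integer z-axis point in the box.
4. Solving for integer coefficients yields p as stated.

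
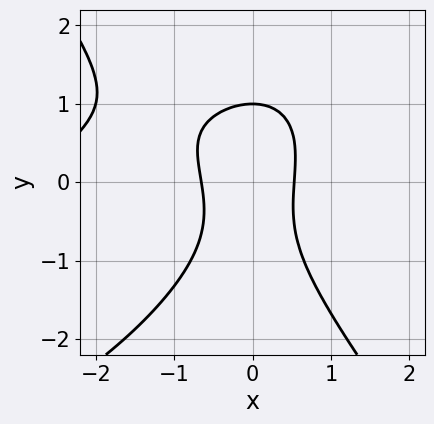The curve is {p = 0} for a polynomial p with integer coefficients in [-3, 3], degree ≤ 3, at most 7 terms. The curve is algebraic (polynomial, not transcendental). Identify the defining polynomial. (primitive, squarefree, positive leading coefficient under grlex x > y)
First, deg p = 3. No degree-2 curve has this shape.
Then, from the axis intercepts and sections: it crosses the y-axis at the gridline y = 1.
Finally, these observations pin down the coefficients.

x^3 - x^2*y + y^3 + 3*x^2 - 1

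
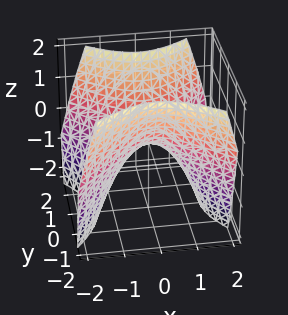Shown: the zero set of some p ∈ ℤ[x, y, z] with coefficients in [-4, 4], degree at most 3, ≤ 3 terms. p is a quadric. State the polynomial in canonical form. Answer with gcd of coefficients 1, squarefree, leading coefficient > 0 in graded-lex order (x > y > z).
x^2 - y^2 + z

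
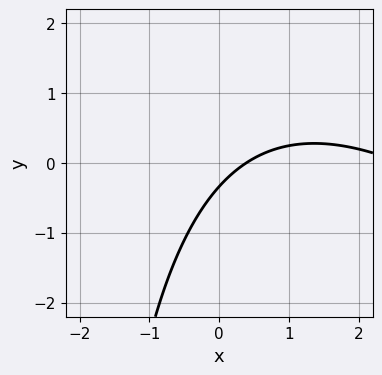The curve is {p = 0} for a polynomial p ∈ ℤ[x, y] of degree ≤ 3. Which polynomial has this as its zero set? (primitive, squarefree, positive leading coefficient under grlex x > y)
x^2 + x*y - 3*x + 3*y + 1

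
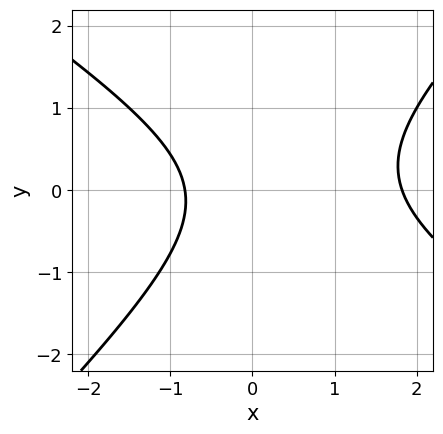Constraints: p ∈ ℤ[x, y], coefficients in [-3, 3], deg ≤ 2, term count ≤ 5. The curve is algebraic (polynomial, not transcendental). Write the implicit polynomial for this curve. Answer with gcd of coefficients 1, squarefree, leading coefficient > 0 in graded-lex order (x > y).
(a) deg p = 2. The shape is more complex than any degree-1 curve.
(b) Reading off the gridlines: it misses every integer gridline on the y-axis.
(c) Together with the visible shape, these determine p as stated.

2*x^2 + x*y - 3*y^2 - 2*x - 3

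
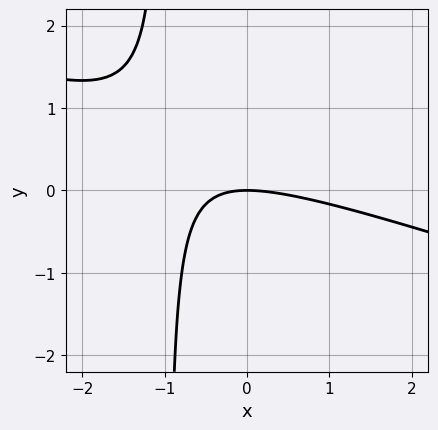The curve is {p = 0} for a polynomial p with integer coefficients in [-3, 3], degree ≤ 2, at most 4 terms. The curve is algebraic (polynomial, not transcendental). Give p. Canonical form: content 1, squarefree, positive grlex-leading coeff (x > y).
Degree: no degree-1 curve has this shape, so deg p = 2.
Observable constraints: one x-axis crossing is at x = 0; it crosses the y-axis at the gridline y = 0.
The integer polynomial consistent with all of this is the stated p.

x^2 + 3*x*y + 3*y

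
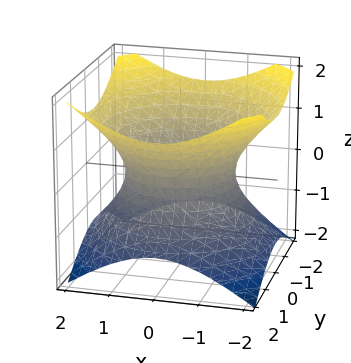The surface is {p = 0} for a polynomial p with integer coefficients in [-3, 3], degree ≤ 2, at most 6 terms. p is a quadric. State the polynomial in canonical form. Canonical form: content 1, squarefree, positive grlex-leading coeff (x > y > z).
2*x^2 + 2*y^2 - 3*z^2 - 3

(a) The degree is 2 — one connected sheet with a waist; a quadric.
(b) Symmetries: mirror symmetry z ↦ −z ⇒ only even powers of z; the z-axis is an axis of rotation, so x and y enter only as x² + y².
(c) Reading off the gridlines: a circular section at z = 1 has radius between 1 and 2; it misses every integer gridline on the z-axis.
(d) Assembling these constraints gives the stated polynomial.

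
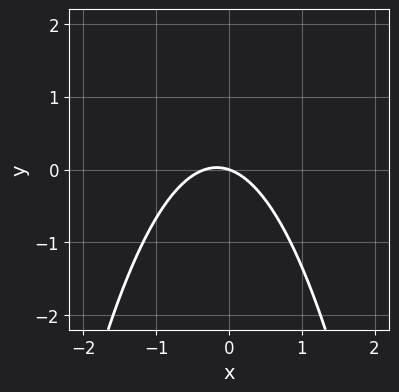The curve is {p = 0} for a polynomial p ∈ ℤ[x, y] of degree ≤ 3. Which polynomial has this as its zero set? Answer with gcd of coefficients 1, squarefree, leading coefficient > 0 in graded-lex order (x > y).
3*x^2 + x + 3*y

1. deg p = 2.
2. From the axis intercepts and sections: one y-axis crossing is at y = 0; it crosses the x-axis at the gridline x = 0.
3. Assembling these constraints gives the stated polynomial.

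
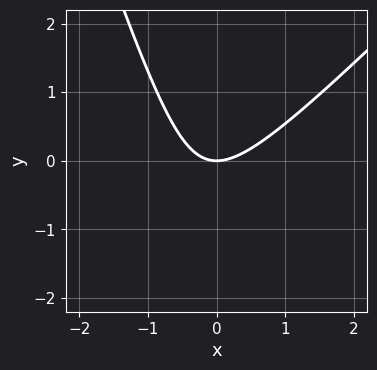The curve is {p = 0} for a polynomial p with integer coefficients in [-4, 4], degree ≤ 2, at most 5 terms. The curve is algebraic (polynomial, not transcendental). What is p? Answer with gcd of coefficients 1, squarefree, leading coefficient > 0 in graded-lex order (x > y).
3*x^2 - 2*x*y - y^2 - 3*y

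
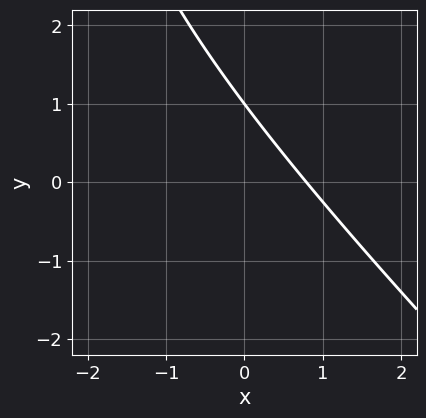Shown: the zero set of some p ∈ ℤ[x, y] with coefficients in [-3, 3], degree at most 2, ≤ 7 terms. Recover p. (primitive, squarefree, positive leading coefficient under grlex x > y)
x^2 + x*y + 3*x + 3*y - 3

1. deg p = 2. No degree-1 curve has this shape.
2. Observable constraints: one y-axis crossing is at y = 1.
3. Assembling these constraints gives the stated polynomial.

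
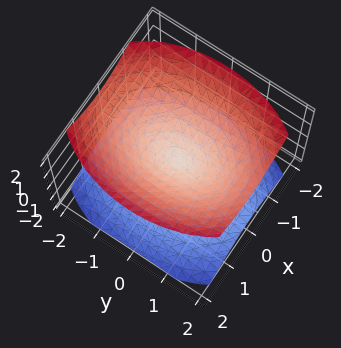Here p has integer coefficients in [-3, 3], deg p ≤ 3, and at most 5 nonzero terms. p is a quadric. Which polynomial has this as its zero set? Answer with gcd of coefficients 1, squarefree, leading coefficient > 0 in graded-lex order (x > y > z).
First, there are 2 components. They look like related sheets of one shape, so recover p as a whole.
Then, degree: two nappes meeting at a single point; a quadric, so deg p = 2.
Then, symmetries: the z ↦ −z reflection is a symmetry, so z appears only in even powers; it's symmetric under y → −y, forcing even powers of y; the x ↦ −x reflection is a symmetry, so x appears only in even powers.
Next, from the axis intercepts and sections: one y-axis crossing is at y = 0; it crosses the x-axis at the gridline x = 0; one z-axis crossing is at z = 0.
Finally, together with the visible shape, these determine p as stated.

2*x^2 + y^2 - 2*z^2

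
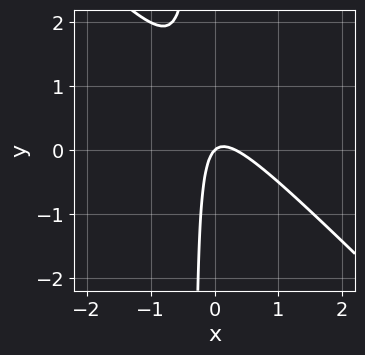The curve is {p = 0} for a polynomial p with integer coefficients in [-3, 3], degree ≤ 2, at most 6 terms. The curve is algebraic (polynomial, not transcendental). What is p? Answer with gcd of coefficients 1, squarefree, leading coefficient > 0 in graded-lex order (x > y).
(a) The degree is 2 — a generic line meets the curve in up to 2 points.
(b) Observable constraints: it crosses the x-axis at the gridline x = 0; one y-axis crossing is at y = 0.
(c) These observations pin down the coefficients.

3*x^2 + 3*x*y - x + y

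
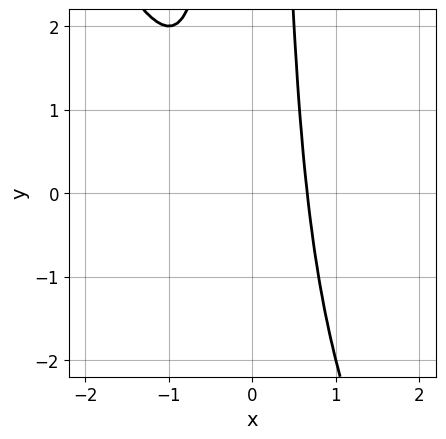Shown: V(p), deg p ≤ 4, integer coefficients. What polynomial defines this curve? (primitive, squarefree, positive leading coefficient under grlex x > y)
2*x^3 + x^2*y + x^2 - 1

Degree: a generic line meets the curve in up to 3 points, so deg p = 3.
From the visible intercepts: it misses every integer gridline on the y-axis.
Together with the visible shape, these determine p as stated.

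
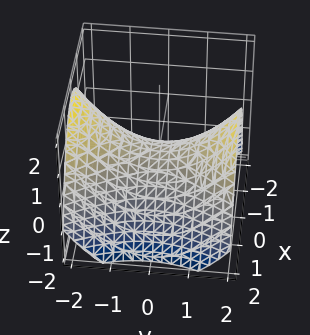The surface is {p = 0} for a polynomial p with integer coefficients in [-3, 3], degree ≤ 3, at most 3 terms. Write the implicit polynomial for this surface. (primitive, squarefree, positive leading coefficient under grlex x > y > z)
2*x^2 - y^2 + 3*z

(a) deg p = 2.
(b) Symmetries: it's symmetric under y → −y, forcing even powers of y; it's symmetric under x → −x, forcing even powers of x.
(c) Against the integer gridlines: it crosses the x-axis at the gridline x = 0; it meets the y-axis at y = 0 (among the integer gridlines).
(d) Matching integer coefficients to the picture gives p.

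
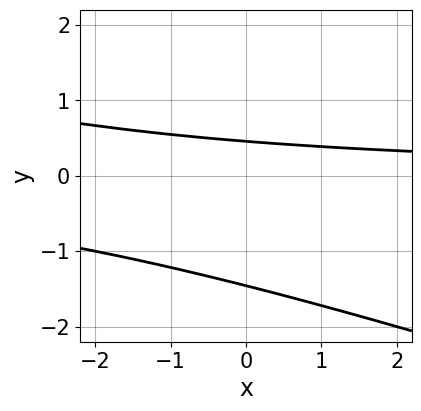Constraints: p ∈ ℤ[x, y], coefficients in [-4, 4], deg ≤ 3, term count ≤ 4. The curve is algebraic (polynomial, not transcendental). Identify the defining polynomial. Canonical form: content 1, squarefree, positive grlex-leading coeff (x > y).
x*y + 3*y^2 + 3*y - 2

(a) deg p = 2. A generic line meets the curve in up to 2 points.
(b) From the visible intercepts: the curve avoids every integer x-axis point in the box.
(c) Fitting integer coefficients to these (and the overall shape) gives p.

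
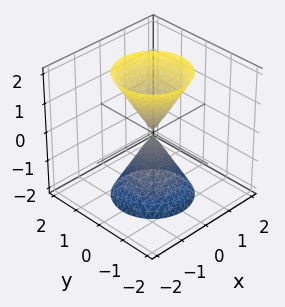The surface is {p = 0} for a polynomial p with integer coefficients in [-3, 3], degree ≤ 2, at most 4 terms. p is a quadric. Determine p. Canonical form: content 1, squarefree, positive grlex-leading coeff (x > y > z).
(a) There are 2 components. Treating them together as one polynomial.
(b) Degree: two nappes meeting at a single point; a quadric, so deg p = 2.
(c) Symmetries: mirror symmetry z ↦ −z ⇒ only even powers of z; the z-axis is an axis of rotation, so x and y enter only as x² + y².
(d) From the axis intercepts and sections: it crosses the y-axis at the gridline y = 0; one x-axis crossing is at x = 0.
(e) Putting this together gives p.

3*x^2 + 3*y^2 - z^2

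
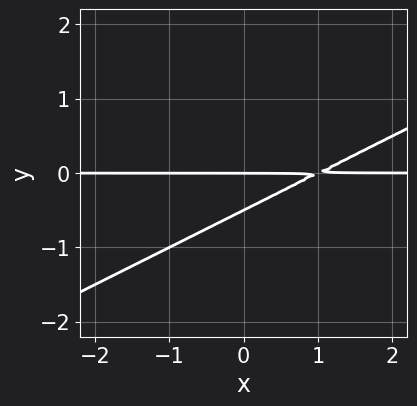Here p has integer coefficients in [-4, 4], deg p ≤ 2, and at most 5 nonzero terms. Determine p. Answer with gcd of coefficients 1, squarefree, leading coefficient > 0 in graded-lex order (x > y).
(a) The degree is 2 — the shape is more complex than any degree-1 curve.
(b) From the visible intercepts: one y-axis crossing is at y = 0; the visible x-axis segment lies entirely on the curve.
(c) The integer polynomial consistent with all of this is the stated p.

x*y - 2*y^2 - y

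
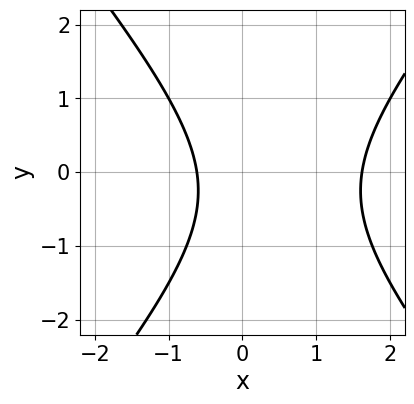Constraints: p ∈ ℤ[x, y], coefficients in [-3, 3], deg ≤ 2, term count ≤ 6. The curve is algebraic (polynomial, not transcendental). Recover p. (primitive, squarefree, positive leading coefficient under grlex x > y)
3*x^2 - 2*y^2 - 3*x - y - 3

First, deg p = 2. The shape is more complex than any degree-1 curve.
Next, against the integer gridlines: it misses every integer gridline on the y-axis.
Finally, putting this together gives p.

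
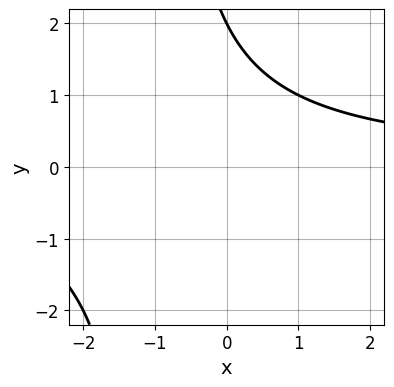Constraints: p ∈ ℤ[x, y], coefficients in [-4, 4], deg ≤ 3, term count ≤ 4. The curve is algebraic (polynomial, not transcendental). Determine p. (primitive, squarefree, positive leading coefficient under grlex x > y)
x*y + y - 2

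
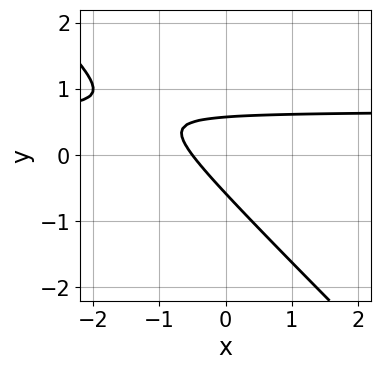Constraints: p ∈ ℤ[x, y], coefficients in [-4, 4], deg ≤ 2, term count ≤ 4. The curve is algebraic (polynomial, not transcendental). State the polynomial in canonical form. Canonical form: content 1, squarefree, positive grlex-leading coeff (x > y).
First, degree: a generic line meets the curve in up to 2 points, so deg p = 2.
Finally, the integer polynomial consistent with all of this is the stated p.

3*x*y + 3*y^2 - 2*x - 1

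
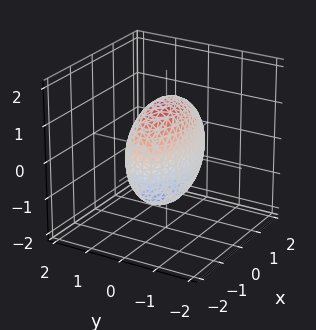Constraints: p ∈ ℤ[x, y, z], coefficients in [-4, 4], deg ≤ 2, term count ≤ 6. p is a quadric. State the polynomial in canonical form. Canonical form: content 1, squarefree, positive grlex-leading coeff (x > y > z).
x^2 + 3*y^2 + z^2 - 2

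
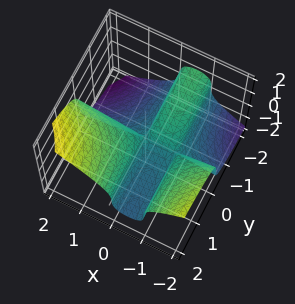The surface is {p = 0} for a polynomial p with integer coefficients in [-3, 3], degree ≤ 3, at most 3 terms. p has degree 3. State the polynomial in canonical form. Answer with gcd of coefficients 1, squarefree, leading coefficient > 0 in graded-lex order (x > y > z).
x^2*y - z^3 + x*y

(a) deg p = 3.
(b) Observable constraints: every point of the x-axis in the box is on the surface; the visible y-axis segment lies entirely on the surface; it crosses the z-axis at the gridline z = 0.
(c) These observations pin down the coefficients.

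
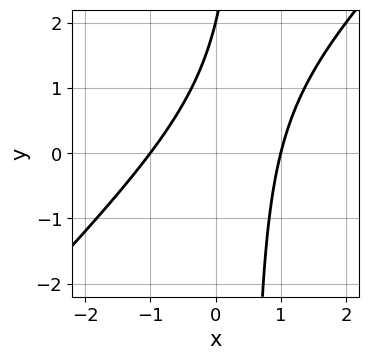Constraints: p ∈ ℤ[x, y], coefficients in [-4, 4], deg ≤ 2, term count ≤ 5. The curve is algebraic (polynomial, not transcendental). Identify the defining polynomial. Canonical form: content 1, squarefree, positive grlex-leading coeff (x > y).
First, deg p = 2.
Next, observable constraints: it meets the y-axis at y = 2 (among the integer gridlines); the x-axis gridline crossings are at x ∈ {-1, 1}.
Finally, assembling these constraints gives the stated polynomial.

2*x^2 - 2*x*y + y - 2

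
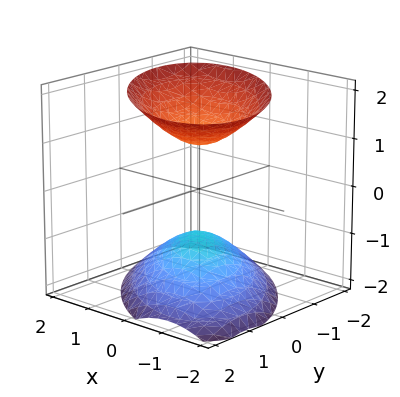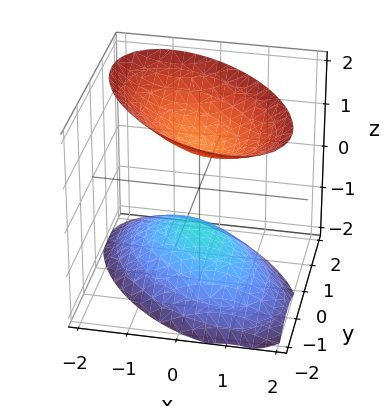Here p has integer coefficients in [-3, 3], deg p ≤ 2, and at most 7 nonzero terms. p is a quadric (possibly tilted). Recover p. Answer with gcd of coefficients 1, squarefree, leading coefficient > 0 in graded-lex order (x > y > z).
x^2 + x*y + y^2 - z^2 + 1

(a) There are 2 components.
(b) The degree is 2 — the shape is more complex than any degree-1 surface.
(c) Reading off the gridlines: among the integer gridlines, it crosses the z-axis at z ∈ {-1, 1}; the surface avoids every integer y-axis point in the box; it misses every integer gridline on the x-axis.
(d) Assembling these constraints gives the stated polynomial.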